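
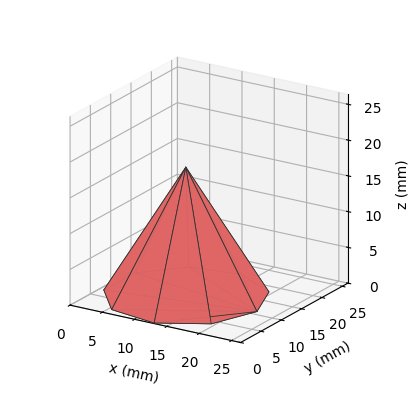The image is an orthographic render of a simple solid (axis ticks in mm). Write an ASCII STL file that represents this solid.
Reading the render: the shape is a regular 9-sided pyramid, base circumscribed radius ≈ 11 mm, apex at z ≈ 18 mm (dimensions read to the nearest mm from the axis ticks). For the STL, each face is triangulated and given an outward normal.

solid part
  facet normal 0.0000 0.0000 -1.0000
    outer loop
      vertex 12.9 21.8 0.0
      vertex 19.4 18.1 0.0
      vertex 22.0 11.0 0.0
    endloop
  endfacet
  facet normal 0.0000 0.0000 -1.0000
    outer loop
      vertex 5.5 20.5 0.0
      vertex 12.9 21.8 0.0
      vertex 22.0 11.0 0.0
    endloop
  endfacet
  facet normal 0.0000 0.0000 -1.0000
    outer loop
      vertex 0.7 14.8 0.0
      vertex 5.5 20.5 0.0
      vertex 22.0 11.0 0.0
    endloop
  endfacet
  facet normal 0.0000 0.0000 -1.0000
    outer loop
      vertex 0.7 7.2 0.0
      vertex 0.7 14.8 0.0
      vertex 22.0 11.0 0.0
    endloop
  endfacet
  facet normal 0.0000 0.0000 -1.0000
    outer loop
      vertex 5.5 1.5 0.0
      vertex 0.7 7.2 0.0
      vertex 22.0 11.0 0.0
    endloop
  endfacet
  facet normal 0.0000 0.0000 -1.0000
    outer loop
      vertex 12.9 0.2 0.0
      vertex 5.5 1.5 0.0
      vertex 22.0 11.0 0.0
    endloop
  endfacet
  facet normal 0.0000 0.0000 -1.0000
    outer loop
      vertex 19.4 3.9 0.0
      vertex 12.9 0.2 0.0
      vertex 22.0 11.0 0.0
    endloop
  endfacet
  facet normal 0.8144 0.2982 0.4977
    outer loop
      vertex 22.0 11.0 0.0
      vertex 19.4 18.1 0.0
      vertex 11.0 11.0 18.0
    endloop
  endfacet
  facet normal 0.4291 0.7538 0.4976
    outer loop
      vertex 19.4 18.1 0.0
      vertex 12.9 21.8 0.0
      vertex 11.0 11.0 18.0
    endloop
  endfacet
  facet normal -0.1501 0.8547 0.4970
    outer loop
      vertex 12.9 21.8 0.0
      vertex 5.5 20.5 0.0
      vertex 11.0 11.0 18.0
    endloop
  endfacet
  facet normal -0.6635 0.5587 0.4976
    outer loop
      vertex 5.5 20.5 0.0
      vertex 0.7 14.8 0.0
      vertex 11.0 11.0 18.0
    endloop
  endfacet
  facet normal -0.8679 0.0000 0.4967
    outer loop
      vertex 0.7 14.8 0.0
      vertex 0.7 7.2 0.0
      vertex 11.0 11.0 18.0
    endloop
  endfacet
  facet normal -0.6635 -0.5587 0.4976
    outer loop
      vertex 0.7 7.2 0.0
      vertex 5.5 1.5 0.0
      vertex 11.0 11.0 18.0
    endloop
  endfacet
  facet normal -0.1501 -0.8547 0.4970
    outer loop
      vertex 5.5 1.5 0.0
      vertex 12.9 0.2 0.0
      vertex 11.0 11.0 18.0
    endloop
  endfacet
  facet normal 0.4291 -0.7538 0.4976
    outer loop
      vertex 12.9 0.2 0.0
      vertex 19.4 3.9 0.0
      vertex 11.0 11.0 18.0
    endloop
  endfacet
  facet normal 0.8144 -0.2982 0.4977
    outer loop
      vertex 19.4 3.9 0.0
      vertex 22.0 11.0 0.0
      vertex 11.0 11.0 18.0
    endloop
  endfacet
endsolid part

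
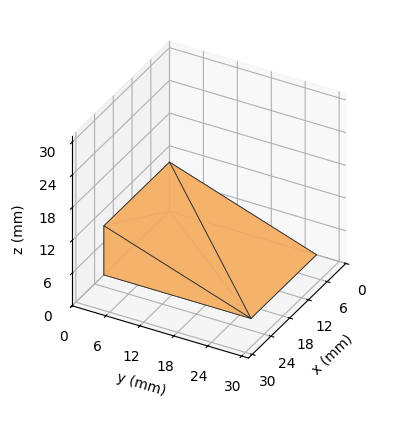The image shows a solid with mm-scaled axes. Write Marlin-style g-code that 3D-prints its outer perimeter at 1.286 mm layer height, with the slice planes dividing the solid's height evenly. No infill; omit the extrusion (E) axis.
Reading the render: the shape is a wedge (ramp): 21 × 26 mm base, rising to 9 mm along the y=0 edge and sloping linearly to z=0 at y=26 (dimensions read to the nearest mm from the axis ticks). For the g-code, the solid's height is divided into equal slices at the stated Δz and each level perimeter traced with G1 moves after a G0 lift.

; perimeter-only toolpath
G21 ; units = mm
G90 ; absolute positioning
G28 ; home
; layer 1
G0 Z1.286
G0 X0.000 Y0.000
G1 X21.000 Y0.000
G1 X21.000 Y22.286
G1 X0.000 Y22.286
G1 X0.000 Y0.000
; layer 2
G0 Z2.571
G0 X0.000 Y0.000
G1 X21.000 Y0.000
G1 X21.000 Y18.571
G1 X0.000 Y18.571
G1 X0.000 Y0.000
; layer 3
G0 Z3.857
G0 X0.000 Y0.000
G1 X21.000 Y0.000
G1 X21.000 Y14.857
G1 X0.000 Y14.857
G1 X0.000 Y0.000
; layer 4
G0 Z5.143
G0 X0.000 Y0.000
G1 X21.000 Y0.000
G1 X21.000 Y11.143
G1 X0.000 Y11.143
G1 X0.000 Y0.000
; layer 5
G0 Z6.429
G0 X0.000 Y0.000
G1 X21.000 Y0.000
G1 X21.000 Y7.429
G1 X0.000 Y7.429
G1 X0.000 Y0.000
; layer 6
G0 Z7.714
G0 X0.000 Y0.000
G1 X21.000 Y0.000
G1 X21.000 Y3.714
G1 X0.000 Y3.714
G1 X0.000 Y0.000
M2 ; end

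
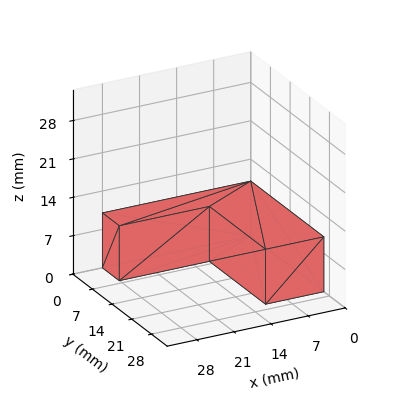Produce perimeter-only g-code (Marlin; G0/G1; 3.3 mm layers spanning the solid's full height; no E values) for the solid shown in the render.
Reading the render: the shape is an L-shaped prism: outer 28 × 26 mm, arm thicknesses ≈ 6 mm (horizontal) and 11 mm (vertical), extruded 10 mm in z (dimensions read to the nearest mm from the axis ticks). For the g-code, the solid's height is divided into equal slices at the stated Δz and each level perimeter traced with G1 moves after a G0 lift.

; perimeter-only toolpath
G21 ; units = mm
G90 ; absolute positioning
G28 ; home
; layer 1
G0 Z3.3
G0 X0.0 Y0.0
G1 X28.0 Y0.0
G1 X28.0 Y6.0
G1 X11.0 Y6.0
G1 X11.0 Y26.0
G1 X0.0 Y26.0
G1 X0.0 Y0.0
; layer 2
G0 Z6.7
G0 X0.0 Y0.0
G1 X28.0 Y0.0
G1 X28.0 Y6.0
G1 X11.0 Y6.0
G1 X11.0 Y26.0
G1 X0.0 Y26.0
G1 X0.0 Y0.0
; layer 3
G0 Z10.0
G0 X0.0 Y0.0
G1 X28.0 Y0.0
G1 X28.0 Y6.0
G1 X11.0 Y6.0
G1 X11.0 Y26.0
G1 X0.0 Y26.0
G1 X0.0 Y0.0
M2 ; end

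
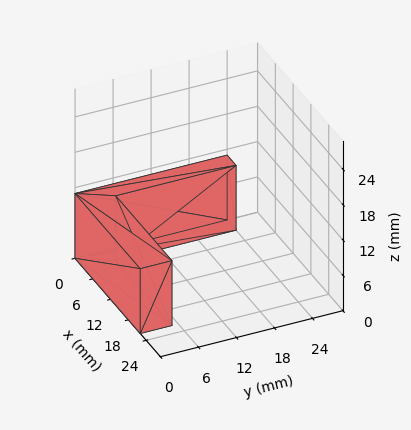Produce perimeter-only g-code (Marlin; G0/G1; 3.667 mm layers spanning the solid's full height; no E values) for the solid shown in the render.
Reading the render: the shape is an L-shaped prism: outer 22 × 24 mm, arm thicknesses ≈ 5 mm (horizontal) and 3 mm (vertical), extruded 11 mm in z (dimensions read to the nearest mm from the axis ticks). For the g-code, the solid's height is divided into equal slices at the stated Δz and each level perimeter traced with G1 moves after a G0 lift.

; perimeter-only toolpath
G21 ; units = mm
G90 ; absolute positioning
G28 ; home
; layer 1
G0 Z3.667
G0 X0.000 Y0.000
G1 X22.000 Y0.000
G1 X22.000 Y5.000
G1 X3.000 Y5.000
G1 X3.000 Y24.000
G1 X0.000 Y24.000
G1 X0.000 Y0.000
; layer 2
G0 Z7.333
G0 X0.000 Y0.000
G1 X22.000 Y0.000
G1 X22.000 Y5.000
G1 X3.000 Y5.000
G1 X3.000 Y24.000
G1 X0.000 Y24.000
G1 X0.000 Y0.000
; layer 3
G0 Z11.000
G0 X0.000 Y0.000
G1 X22.000 Y0.000
G1 X22.000 Y5.000
G1 X3.000 Y5.000
G1 X3.000 Y24.000
G1 X0.000 Y24.000
G1 X0.000 Y0.000
M2 ; end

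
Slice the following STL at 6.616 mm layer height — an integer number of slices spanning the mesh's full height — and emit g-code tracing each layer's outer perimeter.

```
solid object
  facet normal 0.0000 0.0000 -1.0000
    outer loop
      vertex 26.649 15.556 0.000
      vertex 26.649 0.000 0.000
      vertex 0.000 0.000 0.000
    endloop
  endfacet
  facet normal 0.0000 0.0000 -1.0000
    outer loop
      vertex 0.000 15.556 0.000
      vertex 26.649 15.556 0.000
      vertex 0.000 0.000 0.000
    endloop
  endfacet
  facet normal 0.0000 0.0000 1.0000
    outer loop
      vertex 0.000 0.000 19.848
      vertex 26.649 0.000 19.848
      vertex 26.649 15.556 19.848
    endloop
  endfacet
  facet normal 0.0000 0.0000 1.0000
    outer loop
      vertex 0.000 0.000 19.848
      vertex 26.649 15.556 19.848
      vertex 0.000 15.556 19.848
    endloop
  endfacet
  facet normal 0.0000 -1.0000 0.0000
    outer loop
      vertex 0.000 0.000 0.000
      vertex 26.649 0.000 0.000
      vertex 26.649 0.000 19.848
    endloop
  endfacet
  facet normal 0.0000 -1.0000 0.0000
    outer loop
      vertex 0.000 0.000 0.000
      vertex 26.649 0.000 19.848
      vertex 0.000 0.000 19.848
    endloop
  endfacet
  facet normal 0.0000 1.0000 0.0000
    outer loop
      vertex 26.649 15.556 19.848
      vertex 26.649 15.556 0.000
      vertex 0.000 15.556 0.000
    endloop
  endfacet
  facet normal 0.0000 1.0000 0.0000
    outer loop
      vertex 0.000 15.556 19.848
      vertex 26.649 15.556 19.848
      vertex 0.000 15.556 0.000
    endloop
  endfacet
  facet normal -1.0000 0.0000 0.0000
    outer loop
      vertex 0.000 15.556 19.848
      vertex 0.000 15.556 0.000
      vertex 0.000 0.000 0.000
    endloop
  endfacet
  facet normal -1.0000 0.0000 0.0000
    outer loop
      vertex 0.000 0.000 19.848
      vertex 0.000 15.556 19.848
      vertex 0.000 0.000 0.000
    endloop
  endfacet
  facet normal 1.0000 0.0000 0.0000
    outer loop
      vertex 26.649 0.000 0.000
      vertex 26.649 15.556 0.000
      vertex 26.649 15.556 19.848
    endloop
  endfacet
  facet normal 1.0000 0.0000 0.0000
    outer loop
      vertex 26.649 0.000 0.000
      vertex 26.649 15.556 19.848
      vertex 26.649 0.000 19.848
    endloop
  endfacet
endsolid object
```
; perimeter-only toolpath
G21 ; units = mm
G90 ; absolute positioning
G28 ; home
; layer 1
G0 Z6.616
G0 X0.000 Y0.000
G1 X26.649 Y0.000
G1 X26.649 Y15.556
G1 X0.000 Y15.556
G1 X0.000 Y0.000
; layer 2
G0 Z13.232
G0 X0.000 Y0.000
G1 X26.649 Y0.000
G1 X26.649 Y15.556
G1 X0.000 Y15.556
G1 X0.000 Y0.000
; layer 3
G0 Z19.848
G0 X0.000 Y0.000
G1 X26.649 Y0.000
G1 X26.649 Y15.556
G1 X0.000 Y15.556
G1 X0.000 Y0.000
M2 ; end

The solid is a rectangular box, roughly 26.6 × 15.6 mm footprint and 19.8 mm tall. Slicing at Δz = 6.616 mm — 3 equal slices spanning the solid's height, so layer i sits at z = i·h/3 — gives 3 non-empty perimeters. Each is a 4-segment closed polygon; G0 lifts to the layer z and rapids to the start vertex, then G1 traces the edges.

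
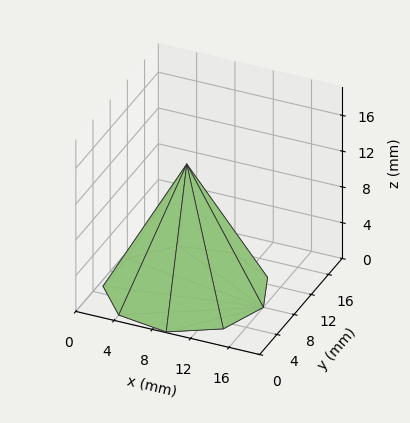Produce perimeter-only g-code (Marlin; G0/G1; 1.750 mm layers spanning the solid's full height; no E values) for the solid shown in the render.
Reading the render: the shape is a regular 9-sided pyramid, base circumscribed radius ≈ 8 mm, apex at z ≈ 14 mm (dimensions read to the nearest mm from the axis ticks). For the g-code, the solid's height is divided into equal slices at the stated Δz and each level perimeter traced with G1 moves after a G0 lift.

; perimeter-only toolpath
G21 ; units = mm
G90 ; absolute positioning
G28 ; home
; layer 1
G0 Z1.750
G0 X15.000 Y8.000
G1 X13.362 Y12.499
G1 X9.215 Y14.893
G1 X4.500 Y14.062
G1 X1.422 Y10.394
G1 X1.422 Y5.606
G1 X4.500 Y1.938
G1 X9.215 Y1.107
G1 X13.362 Y3.501
G1 X15.000 Y8.000
; layer 2
G0 Z3.500
G0 X14.000 Y8.000
G1 X12.596 Y11.857
G1 X9.042 Y13.909
G1 X5.000 Y13.196
G1 X2.361 Y10.052
G1 X2.361 Y5.948
G1 X5.000 Y2.804
G1 X9.042 Y2.091
G1 X12.596 Y4.143
G1 X14.000 Y8.000
; layer 3
G0 Z5.250
G0 X13.000 Y8.000
G1 X11.830 Y11.214
G1 X8.868 Y12.924
G1 X5.500 Y12.330
G1 X3.301 Y9.710
G1 X3.301 Y6.290
G1 X5.500 Y3.670
G1 X8.868 Y3.076
G1 X11.830 Y4.786
G1 X13.000 Y8.000
; layer 4
G0 Z7.000
G0 X12.000 Y8.000
G1 X11.064 Y10.571
G1 X8.694 Y11.939
G1 X6.000 Y11.464
G1 X4.241 Y9.368
G1 X4.241 Y6.632
G1 X6.000 Y4.536
G1 X8.694 Y4.061
G1 X11.064 Y5.429
G1 X12.000 Y8.000
; layer 5
G0 Z8.750
G0 X11.000 Y8.000
G1 X10.298 Y9.928
G1 X8.521 Y10.954
G1 X6.500 Y10.598
G1 X5.181 Y9.026
G1 X5.181 Y6.974
G1 X6.500 Y5.402
G1 X8.521 Y5.046
G1 X10.298 Y6.072
G1 X11.000 Y8.000
; layer 6
G0 Z10.500
G0 X10.000 Y8.000
G1 X9.532 Y9.285
G1 X8.347 Y9.970
G1 X7.000 Y9.732
G1 X6.120 Y8.684
G1 X6.120 Y7.316
G1 X7.000 Y6.268
G1 X8.347 Y6.030
G1 X9.532 Y6.715
G1 X10.000 Y8.000
; layer 7
G0 Z12.250
G0 X9.000 Y8.000
G1 X8.766 Y8.643
G1 X8.174 Y8.985
G1 X7.500 Y8.866
G1 X7.060 Y8.342
G1 X7.060 Y7.658
G1 X7.500 Y7.134
G1 X8.174 Y7.015
G1 X8.766 Y7.357
G1 X9.000 Y8.000
M2 ; end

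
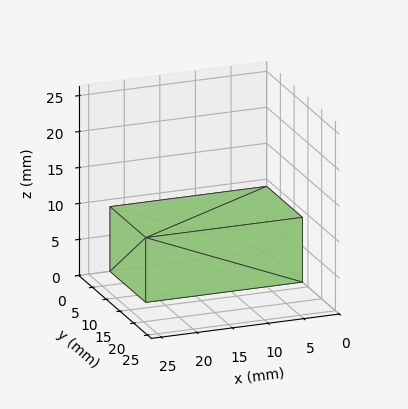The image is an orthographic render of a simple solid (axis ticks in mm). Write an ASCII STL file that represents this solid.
Reading the render: the shape is a rectangular box, roughly 22 × 13 mm footprint and 9 mm tall (dimensions read to the nearest mm from the axis ticks). For the STL, each face is triangulated and given an outward normal.

solid part
  facet normal 0.0000 0.0000 -1.0000
    outer loop
      vertex 22.0 13.0 0.0
      vertex 22.0 0.0 0.0
      vertex 0.0 0.0 0.0
    endloop
  endfacet
  facet normal 0.0000 0.0000 -1.0000
    outer loop
      vertex 0.0 13.0 0.0
      vertex 22.0 13.0 0.0
      vertex 0.0 0.0 0.0
    endloop
  endfacet
  facet normal 0.0000 0.0000 1.0000
    outer loop
      vertex 0.0 0.0 9.0
      vertex 22.0 0.0 9.0
      vertex 22.0 13.0 9.0
    endloop
  endfacet
  facet normal 0.0000 0.0000 1.0000
    outer loop
      vertex 0.0 0.0 9.0
      vertex 22.0 13.0 9.0
      vertex 0.0 13.0 9.0
    endloop
  endfacet
  facet normal 0.0000 -1.0000 0.0000
    outer loop
      vertex 0.0 0.0 0.0
      vertex 22.0 0.0 0.0
      vertex 22.0 0.0 9.0
    endloop
  endfacet
  facet normal 0.0000 -1.0000 0.0000
    outer loop
      vertex 0.0 0.0 0.0
      vertex 22.0 0.0 9.0
      vertex 0.0 0.0 9.0
    endloop
  endfacet
  facet normal 0.0000 1.0000 0.0000
    outer loop
      vertex 22.0 13.0 9.0
      vertex 22.0 13.0 0.0
      vertex 0.0 13.0 0.0
    endloop
  endfacet
  facet normal 0.0000 1.0000 0.0000
    outer loop
      vertex 0.0 13.0 9.0
      vertex 22.0 13.0 9.0
      vertex 0.0 13.0 0.0
    endloop
  endfacet
  facet normal -1.0000 0.0000 0.0000
    outer loop
      vertex 0.0 13.0 9.0
      vertex 0.0 13.0 0.0
      vertex 0.0 0.0 0.0
    endloop
  endfacet
  facet normal -1.0000 0.0000 0.0000
    outer loop
      vertex 0.0 0.0 9.0
      vertex 0.0 13.0 9.0
      vertex 0.0 0.0 0.0
    endloop
  endfacet
  facet normal 1.0000 0.0000 0.0000
    outer loop
      vertex 22.0 0.0 0.0
      vertex 22.0 13.0 0.0
      vertex 22.0 13.0 9.0
    endloop
  endfacet
  facet normal 1.0000 0.0000 0.0000
    outer loop
      vertex 22.0 0.0 0.0
      vertex 22.0 13.0 9.0
      vertex 22.0 0.0 9.0
    endloop
  endfacet
endsolid part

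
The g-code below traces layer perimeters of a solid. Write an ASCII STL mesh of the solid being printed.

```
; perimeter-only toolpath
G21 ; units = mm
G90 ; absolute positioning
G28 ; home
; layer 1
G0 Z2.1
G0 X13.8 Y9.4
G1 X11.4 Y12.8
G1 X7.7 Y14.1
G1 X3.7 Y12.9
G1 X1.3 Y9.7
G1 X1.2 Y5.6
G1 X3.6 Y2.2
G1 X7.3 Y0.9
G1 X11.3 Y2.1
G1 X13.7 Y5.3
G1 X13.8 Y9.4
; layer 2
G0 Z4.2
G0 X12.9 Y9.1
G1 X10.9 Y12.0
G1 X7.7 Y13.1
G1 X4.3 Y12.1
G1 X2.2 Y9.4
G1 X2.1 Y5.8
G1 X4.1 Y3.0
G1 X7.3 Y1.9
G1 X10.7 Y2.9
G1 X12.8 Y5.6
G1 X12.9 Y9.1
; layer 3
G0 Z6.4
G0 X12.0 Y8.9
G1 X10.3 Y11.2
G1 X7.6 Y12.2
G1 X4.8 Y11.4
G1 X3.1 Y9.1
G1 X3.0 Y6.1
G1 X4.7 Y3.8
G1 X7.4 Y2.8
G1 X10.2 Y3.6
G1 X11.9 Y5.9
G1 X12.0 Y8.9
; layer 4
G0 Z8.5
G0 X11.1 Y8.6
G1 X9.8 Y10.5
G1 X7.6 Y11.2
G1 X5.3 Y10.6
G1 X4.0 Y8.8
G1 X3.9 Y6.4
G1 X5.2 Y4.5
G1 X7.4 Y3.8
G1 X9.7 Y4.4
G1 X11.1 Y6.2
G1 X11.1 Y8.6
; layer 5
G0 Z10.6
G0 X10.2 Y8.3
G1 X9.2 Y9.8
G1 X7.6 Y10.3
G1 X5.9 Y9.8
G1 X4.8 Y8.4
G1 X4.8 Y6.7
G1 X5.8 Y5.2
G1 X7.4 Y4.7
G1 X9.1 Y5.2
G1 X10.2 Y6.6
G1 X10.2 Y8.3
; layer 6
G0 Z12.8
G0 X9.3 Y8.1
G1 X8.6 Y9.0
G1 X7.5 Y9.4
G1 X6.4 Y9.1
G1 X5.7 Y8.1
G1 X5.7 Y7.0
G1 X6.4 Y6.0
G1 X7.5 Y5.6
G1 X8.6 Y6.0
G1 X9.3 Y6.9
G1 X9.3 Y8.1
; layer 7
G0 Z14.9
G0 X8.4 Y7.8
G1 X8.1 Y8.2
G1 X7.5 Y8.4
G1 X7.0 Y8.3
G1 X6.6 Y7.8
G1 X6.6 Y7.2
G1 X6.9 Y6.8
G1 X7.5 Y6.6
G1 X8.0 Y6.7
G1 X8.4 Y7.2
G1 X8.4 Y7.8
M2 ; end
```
solid part
  facet normal 0.0000 0.0000 -1.0000
    outer loop
      vertex 7.7 15.0 0.0
      vertex 12.0 13.5 0.0
      vertex 14.7 9.7 0.0
    endloop
  endfacet
  facet normal 0.0000 0.0000 -1.0000
    outer loop
      vertex 3.2 13.7 0.0
      vertex 7.7 15.0 0.0
      vertex 14.7 9.7 0.0
    endloop
  endfacet
  facet normal 0.0000 0.0000 -1.0000
    outer loop
      vertex 0.4 10.0 0.0
      vertex 3.2 13.7 0.0
      vertex 14.7 9.7 0.0
    endloop
  endfacet
  facet normal 0.0000 0.0000 -1.0000
    outer loop
      vertex 0.3 5.3 0.0
      vertex 0.4 10.0 0.0
      vertex 14.7 9.7 0.0
    endloop
  endfacet
  facet normal 0.0000 0.0000 -1.0000
    outer loop
      vertex 3.0 1.5 0.0
      vertex 0.3 5.3 0.0
      vertex 14.7 9.7 0.0
    endloop
  endfacet
  facet normal 0.0000 0.0000 -1.0000
    outer loop
      vertex 7.3 0.0 0.0
      vertex 3.0 1.5 0.0
      vertex 14.7 9.7 0.0
    endloop
  endfacet
  facet normal 0.0000 0.0000 -1.0000
    outer loop
      vertex 11.8 1.3 0.0
      vertex 7.3 0.0 0.0
      vertex 14.7 9.7 0.0
    endloop
  endfacet
  facet normal 0.0000 0.0000 -1.0000
    outer loop
      vertex 14.6 5.0 0.0
      vertex 11.8 1.3 0.0
      vertex 14.7 9.7 0.0
    endloop
  endfacet
  facet normal 0.7515 0.5340 0.3874
    outer loop
      vertex 14.7 9.7 0.0
      vertex 12.0 13.5 0.0
      vertex 7.5 7.5 17.0
    endloop
  endfacet
  facet normal 0.3036 0.8704 0.3876
    outer loop
      vertex 12.0 13.5 0.0
      vertex 7.7 15.0 0.0
      vertex 7.5 7.5 17.0
    endloop
  endfacet
  facet normal -0.2558 0.8856 0.3877
    outer loop
      vertex 7.7 15.0 0.0
      vertex 3.2 13.7 0.0
      vertex 7.5 7.5 17.0
    endloop
  endfacet
  facet normal -0.7347 0.5560 0.3886
    outer loop
      vertex 3.2 13.7 0.0
      vertex 0.4 10.0 0.0
      vertex 7.5 7.5 17.0
    endloop
  endfacet
  facet normal -0.9215 0.0196 0.3878
    outer loop
      vertex 0.4 10.0 0.0
      vertex 0.3 5.3 0.0
      vertex 7.5 7.5 17.0
    endloop
  endfacet
  facet normal -0.7515 -0.5340 0.3874
    outer loop
      vertex 0.3 5.3 0.0
      vertex 3.0 1.5 0.0
      vertex 7.5 7.5 17.0
    endloop
  endfacet
  facet normal -0.3036 -0.8704 0.3876
    outer loop
      vertex 3.0 1.5 0.0
      vertex 7.3 0.0 0.0
      vertex 7.5 7.5 17.0
    endloop
  endfacet
  facet normal 0.2558 -0.8856 0.3877
    outer loop
      vertex 7.3 0.0 0.0
      vertex 11.8 1.3 0.0
      vertex 7.5 7.5 17.0
    endloop
  endfacet
  facet normal 0.7347 -0.5560 0.3886
    outer loop
      vertex 11.8 1.3 0.0
      vertex 14.6 5.0 0.0
      vertex 7.5 7.5 17.0
    endloop
  endfacet
  facet normal 0.9215 -0.0196 0.3878
    outer loop
      vertex 14.6 5.0 0.0
      vertex 14.7 9.7 0.0
      vertex 7.5 7.5 17.0
    endloop
  endfacet
endsolid part

The G0 Z moves step by Δz≈2.1 mm. The G1 loops shrink linearly with z, so the solid tapers from its base footprint up to z≈17. Closing with a flat bottom cap and the tapered top and triangulating gives 18 facets — a regular 10-sided pyramid, base circumscribed radius ≈ 7.5 mm, apex at z ≈ 17 mm.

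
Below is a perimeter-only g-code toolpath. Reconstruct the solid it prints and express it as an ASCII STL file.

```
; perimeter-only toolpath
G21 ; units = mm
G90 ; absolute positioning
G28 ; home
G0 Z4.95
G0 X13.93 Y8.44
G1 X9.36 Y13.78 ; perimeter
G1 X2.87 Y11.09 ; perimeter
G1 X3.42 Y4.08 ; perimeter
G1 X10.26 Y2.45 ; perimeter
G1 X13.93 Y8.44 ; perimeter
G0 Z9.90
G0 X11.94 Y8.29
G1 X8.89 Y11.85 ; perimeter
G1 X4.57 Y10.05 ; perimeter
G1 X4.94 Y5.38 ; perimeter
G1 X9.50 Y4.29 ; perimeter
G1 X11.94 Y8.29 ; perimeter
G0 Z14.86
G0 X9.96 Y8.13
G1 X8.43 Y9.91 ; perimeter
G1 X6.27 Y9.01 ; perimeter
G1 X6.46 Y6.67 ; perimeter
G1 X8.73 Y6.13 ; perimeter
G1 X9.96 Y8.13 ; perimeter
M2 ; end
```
solid part
  facet normal 0.0000 0.0000 -1.0000
    outer loop
      vertex 1.17 12.13 0.00
      vertex 9.82 15.72 0.00
      vertex 15.91 8.60 0.00
    endloop
  endfacet
  facet normal 0.0000 0.0000 -1.0000
    outer loop
      vertex 1.91 2.79 0.00
      vertex 1.17 12.13 0.00
      vertex 15.91 8.60 0.00
    endloop
  endfacet
  facet normal 0.0000 0.0000 -1.0000
    outer loop
      vertex 11.03 0.61 0.00
      vertex 1.91 2.79 0.00
      vertex 15.91 8.60 0.00
    endloop
  endfacet
  facet normal 0.7227 0.6181 0.3093
    outer loop
      vertex 15.91 8.60 0.00
      vertex 9.82 15.72 0.00
      vertex 7.97 7.97 19.81
    endloop
  endfacet
  facet normal -0.3645 0.8782 0.3095
    outer loop
      vertex 9.82 15.72 0.00
      vertex 1.17 12.13 0.00
      vertex 7.97 7.97 19.81
    endloop
  endfacet
  facet normal -0.9479 -0.0751 0.3096
    outer loop
      vertex 1.17 12.13 0.00
      vertex 1.91 2.79 0.00
      vertex 7.97 7.97 19.81
    endloop
  endfacet
  facet normal -0.2211 -0.9249 0.3095
    outer loop
      vertex 1.91 2.79 0.00
      vertex 11.03 0.61 0.00
      vertex 7.97 7.97 19.81
    endloop
  endfacet
  facet normal 0.8115 -0.4956 0.3095
    outer loop
      vertex 11.03 0.61 0.00
      vertex 15.91 8.60 0.00
      vertex 7.97 7.97 19.81
    endloop
  endfacet
endsolid part

The G0 Z moves step by Δz≈4.95 mm. The G1 loops shrink linearly with z, so the solid tapers from its base footprint up to z≈19.8. Closing with a flat bottom cap and the tapered top and triangulating gives 8 facets — a regular 5-sided pyramid, base circumscribed radius ≈ 7.97 mm, apex at z ≈ 19.8 mm.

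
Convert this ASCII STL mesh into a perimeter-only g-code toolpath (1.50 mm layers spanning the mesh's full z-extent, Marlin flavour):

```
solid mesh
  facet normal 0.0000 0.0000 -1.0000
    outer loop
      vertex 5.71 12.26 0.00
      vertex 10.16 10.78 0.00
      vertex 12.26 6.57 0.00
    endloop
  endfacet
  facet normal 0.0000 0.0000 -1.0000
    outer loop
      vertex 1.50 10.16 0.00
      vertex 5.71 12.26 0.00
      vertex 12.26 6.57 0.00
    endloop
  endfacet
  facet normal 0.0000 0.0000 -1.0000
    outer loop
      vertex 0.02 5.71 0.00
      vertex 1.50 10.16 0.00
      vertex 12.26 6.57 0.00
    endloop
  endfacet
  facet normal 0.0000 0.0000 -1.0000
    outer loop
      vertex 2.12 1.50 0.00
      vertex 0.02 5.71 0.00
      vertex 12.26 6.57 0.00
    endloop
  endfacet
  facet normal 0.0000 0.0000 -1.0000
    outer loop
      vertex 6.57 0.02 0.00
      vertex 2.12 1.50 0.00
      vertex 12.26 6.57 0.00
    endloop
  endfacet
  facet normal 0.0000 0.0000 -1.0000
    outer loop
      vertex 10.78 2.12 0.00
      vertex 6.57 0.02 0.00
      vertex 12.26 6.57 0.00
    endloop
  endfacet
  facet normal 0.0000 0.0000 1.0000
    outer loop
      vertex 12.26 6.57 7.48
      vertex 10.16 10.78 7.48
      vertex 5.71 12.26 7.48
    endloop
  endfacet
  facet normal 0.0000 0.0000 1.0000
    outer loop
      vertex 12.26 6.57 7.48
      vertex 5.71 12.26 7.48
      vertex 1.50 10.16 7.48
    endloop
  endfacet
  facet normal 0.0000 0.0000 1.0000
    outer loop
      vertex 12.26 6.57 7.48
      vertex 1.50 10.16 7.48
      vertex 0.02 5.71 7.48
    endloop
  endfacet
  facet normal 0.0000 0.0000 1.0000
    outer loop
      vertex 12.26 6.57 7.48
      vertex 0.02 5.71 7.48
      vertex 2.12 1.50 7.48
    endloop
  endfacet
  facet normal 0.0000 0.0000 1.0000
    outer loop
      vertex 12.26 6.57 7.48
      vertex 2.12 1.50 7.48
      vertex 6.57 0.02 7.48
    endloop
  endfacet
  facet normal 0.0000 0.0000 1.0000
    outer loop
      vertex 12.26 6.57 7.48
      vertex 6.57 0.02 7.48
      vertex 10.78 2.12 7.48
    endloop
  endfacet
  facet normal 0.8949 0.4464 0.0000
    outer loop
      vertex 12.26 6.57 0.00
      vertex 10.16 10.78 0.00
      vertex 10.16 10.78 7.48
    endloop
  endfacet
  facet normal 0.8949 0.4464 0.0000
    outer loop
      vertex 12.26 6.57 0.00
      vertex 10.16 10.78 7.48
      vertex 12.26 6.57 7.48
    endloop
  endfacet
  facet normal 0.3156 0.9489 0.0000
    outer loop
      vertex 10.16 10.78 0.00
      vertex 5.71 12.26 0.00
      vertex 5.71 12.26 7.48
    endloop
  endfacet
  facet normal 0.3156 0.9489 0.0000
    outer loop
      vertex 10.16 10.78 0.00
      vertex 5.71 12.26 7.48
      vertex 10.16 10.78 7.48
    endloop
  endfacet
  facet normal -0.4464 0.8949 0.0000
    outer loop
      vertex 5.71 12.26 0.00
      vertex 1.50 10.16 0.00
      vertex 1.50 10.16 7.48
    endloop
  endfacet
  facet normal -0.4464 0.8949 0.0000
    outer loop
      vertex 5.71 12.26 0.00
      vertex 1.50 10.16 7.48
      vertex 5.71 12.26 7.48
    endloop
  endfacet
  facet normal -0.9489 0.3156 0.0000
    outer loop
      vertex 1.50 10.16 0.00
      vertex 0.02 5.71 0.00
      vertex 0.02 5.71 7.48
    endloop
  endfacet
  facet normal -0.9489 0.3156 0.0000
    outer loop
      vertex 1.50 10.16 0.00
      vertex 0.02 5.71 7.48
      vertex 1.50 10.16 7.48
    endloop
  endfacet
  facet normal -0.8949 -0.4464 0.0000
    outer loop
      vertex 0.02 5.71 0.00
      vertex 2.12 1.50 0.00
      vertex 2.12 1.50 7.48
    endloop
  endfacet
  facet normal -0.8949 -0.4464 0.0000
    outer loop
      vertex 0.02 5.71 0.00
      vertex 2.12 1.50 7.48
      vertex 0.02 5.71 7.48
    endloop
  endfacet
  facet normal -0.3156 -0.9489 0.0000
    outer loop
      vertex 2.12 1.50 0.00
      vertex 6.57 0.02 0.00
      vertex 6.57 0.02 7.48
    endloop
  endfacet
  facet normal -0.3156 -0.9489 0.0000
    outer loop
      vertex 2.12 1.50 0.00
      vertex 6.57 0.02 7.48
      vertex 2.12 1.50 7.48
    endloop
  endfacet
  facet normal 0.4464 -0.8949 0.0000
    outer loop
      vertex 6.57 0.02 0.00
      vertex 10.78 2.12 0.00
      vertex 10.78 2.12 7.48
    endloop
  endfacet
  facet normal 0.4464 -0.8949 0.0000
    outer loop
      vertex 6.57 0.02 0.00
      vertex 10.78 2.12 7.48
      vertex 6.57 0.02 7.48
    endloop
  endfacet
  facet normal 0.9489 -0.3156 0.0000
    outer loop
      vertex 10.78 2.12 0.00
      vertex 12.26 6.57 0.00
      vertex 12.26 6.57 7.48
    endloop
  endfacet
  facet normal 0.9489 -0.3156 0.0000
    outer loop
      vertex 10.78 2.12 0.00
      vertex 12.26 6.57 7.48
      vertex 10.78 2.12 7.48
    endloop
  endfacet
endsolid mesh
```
; perimeter-only toolpath
G21 ; units = mm
G90 ; absolute positioning
G28 ; home
; layer 1
G0 Z1.50
G0 X12.26 Y6.57
G1 X10.16 Y10.78
G1 X5.71 Y12.26
G1 X1.50 Y10.16
G1 X0.02 Y5.71
G1 X2.12 Y1.50
G1 X6.57 Y0.02
G1 X10.78 Y2.12
G1 X12.26 Y6.57
; layer 2
G0 Z2.99
G0 X12.26 Y6.57
G1 X10.16 Y10.78
G1 X5.71 Y12.26
G1 X1.50 Y10.16
G1 X0.02 Y5.71
G1 X2.12 Y1.50
G1 X6.57 Y0.02
G1 X10.78 Y2.12
G1 X12.26 Y6.57
; layer 3
G0 Z4.49
G0 X12.26 Y6.57
G1 X10.16 Y10.78
G1 X5.71 Y12.26
G1 X1.50 Y10.16
G1 X0.02 Y5.71
G1 X2.12 Y1.50
G1 X6.57 Y0.02
G1 X10.78 Y2.12
G1 X12.26 Y6.57
; layer 4
G0 Z5.98
G0 X12.26 Y6.57
G1 X10.16 Y10.78
G1 X5.71 Y12.26
G1 X1.50 Y10.16
G1 X0.02 Y5.71
G1 X2.12 Y1.50
G1 X6.57 Y0.02
G1 X10.78 Y2.12
G1 X12.26 Y6.57
; layer 5
G0 Z7.48
G0 X12.26 Y6.57
G1 X10.16 Y10.78
G1 X5.71 Y12.26
G1 X1.50 Y10.16
G1 X0.02 Y5.71
G1 X2.12 Y1.50
G1 X6.57 Y0.02
G1 X10.78 Y2.12
G1 X12.26 Y6.57
M2 ; end

The solid is a regular 8-sided prism (a cylinder approximated with 8 flat sides), circumscribed radius ≈ 6.14 mm, height ≈ 7.48 mm. Slicing at Δz = 1.50 mm — 5 equal slices spanning the solid's height, so layer i sits at z = i·h/5 — gives 5 non-empty perimeters. Each is a 8-segment closed polygon; G0 lifts to the layer z and rapids to the start vertex, then G1 traces the edges.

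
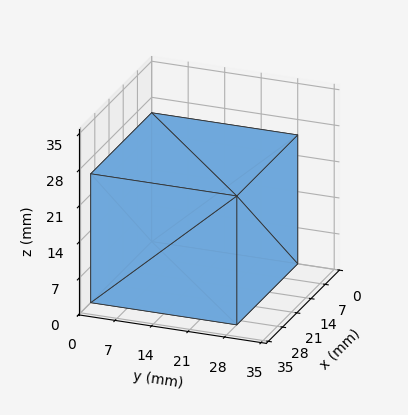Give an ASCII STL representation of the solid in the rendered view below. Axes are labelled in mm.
Reading the render: the shape is a rectangular box, roughly 30 × 28 mm footprint and 25 mm tall (dimensions read to the nearest mm from the axis ticks). For the STL, each face is triangulated and given an outward normal.

solid part
  facet normal 0.0000 0.0000 -1.0000
    outer loop
      vertex 30.0 28.0 0.0
      vertex 30.0 0.0 0.0
      vertex 0.0 0.0 0.0
    endloop
  endfacet
  facet normal 0.0000 0.0000 -1.0000
    outer loop
      vertex 0.0 28.0 0.0
      vertex 30.0 28.0 0.0
      vertex 0.0 0.0 0.0
    endloop
  endfacet
  facet normal 0.0000 0.0000 1.0000
    outer loop
      vertex 0.0 0.0 25.0
      vertex 30.0 0.0 25.0
      vertex 30.0 28.0 25.0
    endloop
  endfacet
  facet normal 0.0000 0.0000 1.0000
    outer loop
      vertex 0.0 0.0 25.0
      vertex 30.0 28.0 25.0
      vertex 0.0 28.0 25.0
    endloop
  endfacet
  facet normal 0.0000 -1.0000 0.0000
    outer loop
      vertex 0.0 0.0 0.0
      vertex 30.0 0.0 0.0
      vertex 30.0 0.0 25.0
    endloop
  endfacet
  facet normal 0.0000 -1.0000 0.0000
    outer loop
      vertex 0.0 0.0 0.0
      vertex 30.0 0.0 25.0
      vertex 0.0 0.0 25.0
    endloop
  endfacet
  facet normal 0.0000 1.0000 0.0000
    outer loop
      vertex 30.0 28.0 25.0
      vertex 30.0 28.0 0.0
      vertex 0.0 28.0 0.0
    endloop
  endfacet
  facet normal 0.0000 1.0000 0.0000
    outer loop
      vertex 0.0 28.0 25.0
      vertex 30.0 28.0 25.0
      vertex 0.0 28.0 0.0
    endloop
  endfacet
  facet normal -1.0000 0.0000 0.0000
    outer loop
      vertex 0.0 28.0 25.0
      vertex 0.0 28.0 0.0
      vertex 0.0 0.0 0.0
    endloop
  endfacet
  facet normal -1.0000 0.0000 0.0000
    outer loop
      vertex 0.0 0.0 25.0
      vertex 0.0 28.0 25.0
      vertex 0.0 0.0 0.0
    endloop
  endfacet
  facet normal 1.0000 0.0000 0.0000
    outer loop
      vertex 30.0 0.0 0.0
      vertex 30.0 28.0 0.0
      vertex 30.0 28.0 25.0
    endloop
  endfacet
  facet normal 1.0000 0.0000 0.0000
    outer loop
      vertex 30.0 0.0 0.0
      vertex 30.0 28.0 25.0
      vertex 30.0 0.0 25.0
    endloop
  endfacet
endsolid part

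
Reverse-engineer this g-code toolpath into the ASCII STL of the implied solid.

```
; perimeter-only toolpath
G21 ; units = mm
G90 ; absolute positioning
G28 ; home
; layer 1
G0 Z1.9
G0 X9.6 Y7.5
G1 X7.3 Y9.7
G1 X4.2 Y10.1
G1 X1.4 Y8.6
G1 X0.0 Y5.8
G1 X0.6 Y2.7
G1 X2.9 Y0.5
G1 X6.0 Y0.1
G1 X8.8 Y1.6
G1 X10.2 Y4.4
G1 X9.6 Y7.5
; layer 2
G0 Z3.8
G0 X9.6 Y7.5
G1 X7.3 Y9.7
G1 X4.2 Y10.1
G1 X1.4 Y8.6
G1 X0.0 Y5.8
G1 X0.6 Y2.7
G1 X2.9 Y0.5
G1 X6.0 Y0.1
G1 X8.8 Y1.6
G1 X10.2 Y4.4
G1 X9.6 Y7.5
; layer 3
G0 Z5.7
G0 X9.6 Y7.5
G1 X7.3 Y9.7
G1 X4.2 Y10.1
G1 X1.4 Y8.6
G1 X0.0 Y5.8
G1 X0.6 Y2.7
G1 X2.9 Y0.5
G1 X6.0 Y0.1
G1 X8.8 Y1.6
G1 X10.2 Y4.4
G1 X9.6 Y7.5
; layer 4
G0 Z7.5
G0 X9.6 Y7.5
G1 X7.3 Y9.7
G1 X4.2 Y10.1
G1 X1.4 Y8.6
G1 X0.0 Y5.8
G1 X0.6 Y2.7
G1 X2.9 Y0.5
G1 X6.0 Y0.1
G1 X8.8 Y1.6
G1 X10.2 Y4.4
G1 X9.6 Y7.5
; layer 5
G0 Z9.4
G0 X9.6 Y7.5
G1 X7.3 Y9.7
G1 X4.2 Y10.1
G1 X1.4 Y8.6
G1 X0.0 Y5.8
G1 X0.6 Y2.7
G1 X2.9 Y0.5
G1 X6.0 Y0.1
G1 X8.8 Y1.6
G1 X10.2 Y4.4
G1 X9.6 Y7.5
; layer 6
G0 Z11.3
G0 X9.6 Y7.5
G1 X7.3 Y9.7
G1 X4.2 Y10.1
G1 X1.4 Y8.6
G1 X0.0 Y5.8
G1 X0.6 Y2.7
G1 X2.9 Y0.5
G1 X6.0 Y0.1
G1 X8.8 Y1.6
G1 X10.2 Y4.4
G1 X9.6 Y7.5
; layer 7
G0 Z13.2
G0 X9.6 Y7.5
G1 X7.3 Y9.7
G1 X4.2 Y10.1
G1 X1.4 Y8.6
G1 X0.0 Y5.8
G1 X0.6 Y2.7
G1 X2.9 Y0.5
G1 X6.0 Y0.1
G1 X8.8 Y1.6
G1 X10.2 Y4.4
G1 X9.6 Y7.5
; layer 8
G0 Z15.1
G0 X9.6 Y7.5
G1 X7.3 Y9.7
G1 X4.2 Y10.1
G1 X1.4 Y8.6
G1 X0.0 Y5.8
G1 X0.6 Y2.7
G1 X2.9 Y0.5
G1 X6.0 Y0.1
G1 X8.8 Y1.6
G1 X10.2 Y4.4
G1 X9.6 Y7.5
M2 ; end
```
solid part
  facet normal 0.0000 0.0000 -1.0000
    outer loop
      vertex 4.2 10.1 0.0
      vertex 7.3 9.7 0.0
      vertex 9.6 7.5 0.0
    endloop
  endfacet
  facet normal 0.0000 0.0000 -1.0000
    outer loop
      vertex 1.4 8.6 0.0
      vertex 4.2 10.1 0.0
      vertex 9.6 7.5 0.0
    endloop
  endfacet
  facet normal 0.0000 0.0000 -1.0000
    outer loop
      vertex 0.0 5.8 0.0
      vertex 1.4 8.6 0.0
      vertex 9.6 7.5 0.0
    endloop
  endfacet
  facet normal 0.0000 0.0000 -1.0000
    outer loop
      vertex 0.6 2.7 0.0
      vertex 0.0 5.8 0.0
      vertex 9.6 7.5 0.0
    endloop
  endfacet
  facet normal 0.0000 0.0000 -1.0000
    outer loop
      vertex 2.9 0.5 0.0
      vertex 0.6 2.7 0.0
      vertex 9.6 7.5 0.0
    endloop
  endfacet
  facet normal 0.0000 0.0000 -1.0000
    outer loop
      vertex 6.0 0.1 0.0
      vertex 2.9 0.5 0.0
      vertex 9.6 7.5 0.0
    endloop
  endfacet
  facet normal 0.0000 0.0000 -1.0000
    outer loop
      vertex 8.8 1.6 0.0
      vertex 6.0 0.1 0.0
      vertex 9.6 7.5 0.0
    endloop
  endfacet
  facet normal 0.0000 0.0000 -1.0000
    outer loop
      vertex 10.2 4.4 0.0
      vertex 8.8 1.6 0.0
      vertex 9.6 7.5 0.0
    endloop
  endfacet
  facet normal 0.0000 0.0000 1.0000
    outer loop
      vertex 9.6 7.5 15.1
      vertex 7.3 9.7 15.1
      vertex 4.2 10.1 15.1
    endloop
  endfacet
  facet normal 0.0000 0.0000 1.0000
    outer loop
      vertex 9.6 7.5 15.1
      vertex 4.2 10.1 15.1
      vertex 1.4 8.6 15.1
    endloop
  endfacet
  facet normal 0.0000 0.0000 1.0000
    outer loop
      vertex 9.6 7.5 15.1
      vertex 1.4 8.6 15.1
      vertex 0.0 5.8 15.1
    endloop
  endfacet
  facet normal 0.0000 0.0000 1.0000
    outer loop
      vertex 9.6 7.5 15.1
      vertex 0.0 5.8 15.1
      vertex 0.6 2.7 15.1
    endloop
  endfacet
  facet normal 0.0000 0.0000 1.0000
    outer loop
      vertex 9.6 7.5 15.1
      vertex 0.6 2.7 15.1
      vertex 2.9 0.5 15.1
    endloop
  endfacet
  facet normal 0.0000 0.0000 1.0000
    outer loop
      vertex 9.6 7.5 15.1
      vertex 2.9 0.5 15.1
      vertex 6.0 0.1 15.1
    endloop
  endfacet
  facet normal 0.0000 0.0000 1.0000
    outer loop
      vertex 9.6 7.5 15.1
      vertex 6.0 0.1 15.1
      vertex 8.8 1.6 15.1
    endloop
  endfacet
  facet normal 0.0000 0.0000 1.0000
    outer loop
      vertex 9.6 7.5 15.1
      vertex 8.8 1.6 15.1
      vertex 10.2 4.4 15.1
    endloop
  endfacet
  facet normal 0.6912 0.7226 0.0000
    outer loop
      vertex 9.6 7.5 0.0
      vertex 7.3 9.7 0.0
      vertex 7.3 9.7 15.1
    endloop
  endfacet
  facet normal 0.6912 0.7226 0.0000
    outer loop
      vertex 9.6 7.5 0.0
      vertex 7.3 9.7 15.1
      vertex 9.6 7.5 15.1
    endloop
  endfacet
  facet normal 0.1280 0.9918 0.0000
    outer loop
      vertex 7.3 9.7 0.0
      vertex 4.2 10.1 0.0
      vertex 4.2 10.1 15.1
    endloop
  endfacet
  facet normal 0.1280 0.9918 0.0000
    outer loop
      vertex 7.3 9.7 0.0
      vertex 4.2 10.1 15.1
      vertex 7.3 9.7 15.1
    endloop
  endfacet
  facet normal -0.4722 0.8815 0.0000
    outer loop
      vertex 4.2 10.1 0.0
      vertex 1.4 8.6 0.0
      vertex 1.4 8.6 15.1
    endloop
  endfacet
  facet normal -0.4722 0.8815 0.0000
    outer loop
      vertex 4.2 10.1 0.0
      vertex 1.4 8.6 15.1
      vertex 4.2 10.1 15.1
    endloop
  endfacet
  facet normal -0.8944 0.4472 0.0000
    outer loop
      vertex 1.4 8.6 0.0
      vertex 0.0 5.8 0.0
      vertex 0.0 5.8 15.1
    endloop
  endfacet
  facet normal -0.8944 0.4472 0.0000
    outer loop
      vertex 1.4 8.6 0.0
      vertex 0.0 5.8 15.1
      vertex 1.4 8.6 15.1
    endloop
  endfacet
  facet normal -0.9818 -0.1900 0.0000
    outer loop
      vertex 0.0 5.8 0.0
      vertex 0.6 2.7 0.0
      vertex 0.6 2.7 15.1
    endloop
  endfacet
  facet normal -0.9818 -0.1900 0.0000
    outer loop
      vertex 0.0 5.8 0.0
      vertex 0.6 2.7 15.1
      vertex 0.0 5.8 15.1
    endloop
  endfacet
  facet normal -0.6912 -0.7226 0.0000
    outer loop
      vertex 0.6 2.7 0.0
      vertex 2.9 0.5 0.0
      vertex 2.9 0.5 15.1
    endloop
  endfacet
  facet normal -0.6912 -0.7226 0.0000
    outer loop
      vertex 0.6 2.7 0.0
      vertex 2.9 0.5 15.1
      vertex 0.6 2.7 15.1
    endloop
  endfacet
  facet normal -0.1280 -0.9918 0.0000
    outer loop
      vertex 2.9 0.5 0.0
      vertex 6.0 0.1 0.0
      vertex 6.0 0.1 15.1
    endloop
  endfacet
  facet normal -0.1280 -0.9918 0.0000
    outer loop
      vertex 2.9 0.5 0.0
      vertex 6.0 0.1 15.1
      vertex 2.9 0.5 15.1
    endloop
  endfacet
  facet normal 0.4722 -0.8815 0.0000
    outer loop
      vertex 6.0 0.1 0.0
      vertex 8.8 1.6 0.0
      vertex 8.8 1.6 15.1
    endloop
  endfacet
  facet normal 0.4722 -0.8815 0.0000
    outer loop
      vertex 6.0 0.1 0.0
      vertex 8.8 1.6 15.1
      vertex 6.0 0.1 15.1
    endloop
  endfacet
  facet normal 0.8944 -0.4472 0.0000
    outer loop
      vertex 8.8 1.6 0.0
      vertex 10.2 4.4 0.0
      vertex 10.2 4.4 15.1
    endloop
  endfacet
  facet normal 0.8944 -0.4472 0.0000
    outer loop
      vertex 8.8 1.6 0.0
      vertex 10.2 4.4 15.1
      vertex 8.8 1.6 15.1
    endloop
  endfacet
  facet normal 0.9818 0.1900 0.0000
    outer loop
      vertex 10.2 4.4 0.0
      vertex 9.6 7.5 0.0
      vertex 9.6 7.5 15.1
    endloop
  endfacet
  facet normal 0.9818 0.1900 0.0000
    outer loop
      vertex 10.2 4.4 0.0
      vertex 9.6 7.5 15.1
      vertex 10.2 4.4 15.1
    endloop
  endfacet
endsolid part

The G0 Z moves step by Δz≈1.9 mm. Every layer's G1 loop is the same polygon, so the solid is a straight extrusion of it from z=0 to z≈15.1. Closing with flat bottom and top caps and triangulating gives 36 facets — a regular 10-sided prism (a cylinder approximated with 10 flat sides), circumscribed radius ≈ 5.1 mm, height ≈ 15.1 mm.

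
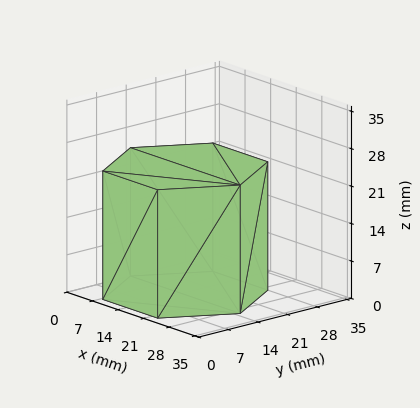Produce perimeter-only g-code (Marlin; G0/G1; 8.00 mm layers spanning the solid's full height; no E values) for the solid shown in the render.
Reading the render: the shape is a regular 6-sided prism (a cylinder approximated with 6 flat sides), circumscribed radius ≈ 15 mm, height ≈ 24 mm (dimensions read to the nearest mm from the axis ticks). For the g-code, the solid's height is divided into equal slices at the stated Δz and each level perimeter traced with G1 moves after a G0 lift.

; perimeter-only toolpath
G21 ; units = mm
G90 ; absolute positioning
G28 ; home
; layer 1
G0 Z8.00
G0 X30.00 Y15.00
G1 X22.50 Y27.99
G1 X7.50 Y27.99
G1 X0.00 Y15.00
G1 X7.50 Y2.01
G1 X22.50 Y2.01
G1 X30.00 Y15.00
; layer 2
G0 Z16.00
G0 X30.00 Y15.00
G1 X22.50 Y27.99
G1 X7.50 Y27.99
G1 X0.00 Y15.00
G1 X7.50 Y2.01
G1 X22.50 Y2.01
G1 X30.00 Y15.00
; layer 3
G0 Z24.00
G0 X30.00 Y15.00
G1 X22.50 Y27.99
G1 X7.50 Y27.99
G1 X0.00 Y15.00
G1 X7.50 Y2.01
G1 X22.50 Y2.01
G1 X30.00 Y15.00
M2 ; end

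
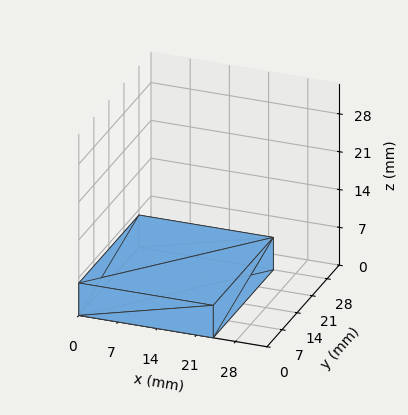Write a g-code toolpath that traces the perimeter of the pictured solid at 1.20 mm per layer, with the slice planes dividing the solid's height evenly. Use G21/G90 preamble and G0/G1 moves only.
Reading the render: the shape is a rectangular box, roughly 24 × 28 mm footprint and 6 mm tall (dimensions read to the nearest mm from the axis ticks). For the g-code, the solid's height is divided into equal slices at the stated Δz and each level perimeter traced with G1 moves after a G0 lift.

; perimeter-only toolpath
G21 ; units = mm
G90 ; absolute positioning
G28 ; home
; layer 1
G0 Z1.20
G0 X0.00 Y0.00
G1 X24.00 Y0.00
G1 X24.00 Y28.00
G1 X0.00 Y28.00
G1 X0.00 Y0.00
; layer 2
G0 Z2.40
G0 X0.00 Y0.00
G1 X24.00 Y0.00
G1 X24.00 Y28.00
G1 X0.00 Y28.00
G1 X0.00 Y0.00
; layer 3
G0 Z3.60
G0 X0.00 Y0.00
G1 X24.00 Y0.00
G1 X24.00 Y28.00
G1 X0.00 Y28.00
G1 X0.00 Y0.00
; layer 4
G0 Z4.80
G0 X0.00 Y0.00
G1 X24.00 Y0.00
G1 X24.00 Y28.00
G1 X0.00 Y28.00
G1 X0.00 Y0.00
; layer 5
G0 Z6.00
G0 X0.00 Y0.00
G1 X24.00 Y0.00
G1 X24.00 Y28.00
G1 X0.00 Y28.00
G1 X0.00 Y0.00
M2 ; end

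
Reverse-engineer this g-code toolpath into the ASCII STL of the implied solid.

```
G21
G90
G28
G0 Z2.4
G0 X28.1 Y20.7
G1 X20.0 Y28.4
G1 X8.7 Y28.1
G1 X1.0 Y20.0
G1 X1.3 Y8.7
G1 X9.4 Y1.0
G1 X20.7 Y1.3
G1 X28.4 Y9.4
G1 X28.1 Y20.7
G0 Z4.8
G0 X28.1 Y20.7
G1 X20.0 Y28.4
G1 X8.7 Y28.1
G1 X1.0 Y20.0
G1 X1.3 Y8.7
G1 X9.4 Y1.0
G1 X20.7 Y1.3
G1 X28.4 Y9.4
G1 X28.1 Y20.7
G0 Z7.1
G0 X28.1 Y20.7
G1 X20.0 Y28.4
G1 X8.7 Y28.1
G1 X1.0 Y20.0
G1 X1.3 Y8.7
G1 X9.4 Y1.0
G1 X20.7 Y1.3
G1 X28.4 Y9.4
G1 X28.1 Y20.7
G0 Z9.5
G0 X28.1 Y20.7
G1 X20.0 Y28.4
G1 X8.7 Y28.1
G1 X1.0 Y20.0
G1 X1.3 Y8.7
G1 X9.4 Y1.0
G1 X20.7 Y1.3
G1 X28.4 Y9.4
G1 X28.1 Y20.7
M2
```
solid part
  facet normal 0.0000 0.0000 -1.0000
    outer loop
      vertex 8.7 28.1 0.0
      vertex 20.0 28.4 0.0
      vertex 28.1 20.7 0.0
    endloop
  endfacet
  facet normal 0.0000 0.0000 -1.0000
    outer loop
      vertex 1.0 20.0 0.0
      vertex 8.7 28.1 0.0
      vertex 28.1 20.7 0.0
    endloop
  endfacet
  facet normal 0.0000 0.0000 -1.0000
    outer loop
      vertex 1.3 8.7 0.0
      vertex 1.0 20.0 0.0
      vertex 28.1 20.7 0.0
    endloop
  endfacet
  facet normal 0.0000 0.0000 -1.0000
    outer loop
      vertex 9.4 1.0 0.0
      vertex 1.3 8.7 0.0
      vertex 28.1 20.7 0.0
    endloop
  endfacet
  facet normal 0.0000 0.0000 -1.0000
    outer loop
      vertex 20.7 1.3 0.0
      vertex 9.4 1.0 0.0
      vertex 28.1 20.7 0.0
    endloop
  endfacet
  facet normal 0.0000 0.0000 -1.0000
    outer loop
      vertex 28.4 9.4 0.0
      vertex 20.7 1.3 0.0
      vertex 28.1 20.7 0.0
    endloop
  endfacet
  facet normal 0.0000 0.0000 1.0000
    outer loop
      vertex 28.1 20.7 9.5
      vertex 20.0 28.4 9.5
      vertex 8.7 28.1 9.5
    endloop
  endfacet
  facet normal 0.0000 0.0000 1.0000
    outer loop
      vertex 28.1 20.7 9.5
      vertex 8.7 28.1 9.5
      vertex 1.0 20.0 9.5
    endloop
  endfacet
  facet normal 0.0000 0.0000 1.0000
    outer loop
      vertex 28.1 20.7 9.5
      vertex 1.0 20.0 9.5
      vertex 1.3 8.7 9.5
    endloop
  endfacet
  facet normal 0.0000 0.0000 1.0000
    outer loop
      vertex 28.1 20.7 9.5
      vertex 1.3 8.7 9.5
      vertex 9.4 1.0 9.5
    endloop
  endfacet
  facet normal 0.0000 0.0000 1.0000
    outer loop
      vertex 28.1 20.7 9.5
      vertex 9.4 1.0 9.5
      vertex 20.7 1.3 9.5
    endloop
  endfacet
  facet normal 0.0000 0.0000 1.0000
    outer loop
      vertex 28.1 20.7 9.5
      vertex 20.7 1.3 9.5
      vertex 28.4 9.4 9.5
    endloop
  endfacet
  facet normal 0.6890 0.7248 0.0000
    outer loop
      vertex 28.1 20.7 0.0
      vertex 20.0 28.4 0.0
      vertex 20.0 28.4 9.5
    endloop
  endfacet
  facet normal 0.6890 0.7248 0.0000
    outer loop
      vertex 28.1 20.7 0.0
      vertex 20.0 28.4 9.5
      vertex 28.1 20.7 9.5
    endloop
  endfacet
  facet normal -0.0265 0.9996 0.0000
    outer loop
      vertex 20.0 28.4 0.0
      vertex 8.7 28.1 0.0
      vertex 8.7 28.1 9.5
    endloop
  endfacet
  facet normal -0.0265 0.9996 0.0000
    outer loop
      vertex 20.0 28.4 0.0
      vertex 8.7 28.1 9.5
      vertex 20.0 28.4 9.5
    endloop
  endfacet
  facet normal -0.7248 0.6890 0.0000
    outer loop
      vertex 8.7 28.1 0.0
      vertex 1.0 20.0 0.0
      vertex 1.0 20.0 9.5
    endloop
  endfacet
  facet normal -0.7248 0.6890 0.0000
    outer loop
      vertex 8.7 28.1 0.0
      vertex 1.0 20.0 9.5
      vertex 8.7 28.1 9.5
    endloop
  endfacet
  facet normal -0.9996 -0.0265 0.0000
    outer loop
      vertex 1.0 20.0 0.0
      vertex 1.3 8.7 0.0
      vertex 1.3 8.7 9.5
    endloop
  endfacet
  facet normal -0.9996 -0.0265 0.0000
    outer loop
      vertex 1.0 20.0 0.0
      vertex 1.3 8.7 9.5
      vertex 1.0 20.0 9.5
    endloop
  endfacet
  facet normal -0.6890 -0.7248 0.0000
    outer loop
      vertex 1.3 8.7 0.0
      vertex 9.4 1.0 0.0
      vertex 9.4 1.0 9.5
    endloop
  endfacet
  facet normal -0.6890 -0.7248 0.0000
    outer loop
      vertex 1.3 8.7 0.0
      vertex 9.4 1.0 9.5
      vertex 1.3 8.7 9.5
    endloop
  endfacet
  facet normal 0.0265 -0.9996 0.0000
    outer loop
      vertex 9.4 1.0 0.0
      vertex 20.7 1.3 0.0
      vertex 20.7 1.3 9.5
    endloop
  endfacet
  facet normal 0.0265 -0.9996 0.0000
    outer loop
      vertex 9.4 1.0 0.0
      vertex 20.7 1.3 9.5
      vertex 9.4 1.0 9.5
    endloop
  endfacet
  facet normal 0.7248 -0.6890 0.0000
    outer loop
      vertex 20.7 1.3 0.0
      vertex 28.4 9.4 0.0
      vertex 28.4 9.4 9.5
    endloop
  endfacet
  facet normal 0.7248 -0.6890 0.0000
    outer loop
      vertex 20.7 1.3 0.0
      vertex 28.4 9.4 9.5
      vertex 20.7 1.3 9.5
    endloop
  endfacet
  facet normal 0.9996 0.0265 0.0000
    outer loop
      vertex 28.4 9.4 0.0
      vertex 28.1 20.7 0.0
      vertex 28.1 20.7 9.5
    endloop
  endfacet
  facet normal 0.9996 0.0265 0.0000
    outer loop
      vertex 28.4 9.4 0.0
      vertex 28.1 20.7 9.5
      vertex 28.4 9.4 9.5
    endloop
  endfacet
endsolid part

The G0 Z moves step by Δz≈2.4 mm. Every layer's G1 loop is the same polygon, so the solid is a straight extrusion of it from z=0 to z≈9.5. Closing with flat bottom and top caps and triangulating gives 28 facets — a regular 8-sided prism (a cylinder approximated with 8 flat sides), circumscribed radius ≈ 14.7 mm, height ≈ 9.5 mm.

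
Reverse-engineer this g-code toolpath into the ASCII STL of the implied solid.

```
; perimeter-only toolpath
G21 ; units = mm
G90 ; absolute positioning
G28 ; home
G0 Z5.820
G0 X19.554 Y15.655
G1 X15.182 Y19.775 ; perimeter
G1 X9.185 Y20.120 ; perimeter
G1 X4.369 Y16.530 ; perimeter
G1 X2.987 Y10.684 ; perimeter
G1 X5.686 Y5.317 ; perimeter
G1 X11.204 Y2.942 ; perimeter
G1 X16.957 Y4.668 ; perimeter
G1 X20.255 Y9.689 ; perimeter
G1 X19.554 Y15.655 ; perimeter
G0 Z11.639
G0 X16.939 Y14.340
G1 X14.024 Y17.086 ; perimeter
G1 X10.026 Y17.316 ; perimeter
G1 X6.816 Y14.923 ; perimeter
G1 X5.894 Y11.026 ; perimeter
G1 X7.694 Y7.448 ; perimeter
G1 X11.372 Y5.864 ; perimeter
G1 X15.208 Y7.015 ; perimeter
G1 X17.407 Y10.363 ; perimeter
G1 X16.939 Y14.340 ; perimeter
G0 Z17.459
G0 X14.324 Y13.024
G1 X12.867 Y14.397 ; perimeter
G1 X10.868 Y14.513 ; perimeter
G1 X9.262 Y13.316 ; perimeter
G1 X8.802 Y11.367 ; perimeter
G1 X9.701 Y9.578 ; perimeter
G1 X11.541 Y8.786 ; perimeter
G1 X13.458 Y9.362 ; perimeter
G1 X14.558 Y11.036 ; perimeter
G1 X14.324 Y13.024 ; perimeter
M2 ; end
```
solid part
  facet normal 0.0000 0.0000 -1.0000
    outer loop
      vertex 8.344 22.924 0.000
      vertex 16.340 22.463 0.000
      vertex 22.169 16.971 0.000
    endloop
  endfacet
  facet normal 0.0000 0.0000 -1.0000
    outer loop
      vertex 1.922 18.137 0.000
      vertex 8.344 22.924 0.000
      vertex 22.169 16.971 0.000
    endloop
  endfacet
  facet normal 0.0000 0.0000 -1.0000
    outer loop
      vertex 0.080 10.342 0.000
      vertex 1.922 18.137 0.000
      vertex 22.169 16.971 0.000
    endloop
  endfacet
  facet normal 0.0000 0.0000 -1.0000
    outer loop
      vertex 3.679 3.187 0.000
      vertex 0.080 10.342 0.000
      vertex 22.169 16.971 0.000
    endloop
  endfacet
  facet normal 0.0000 0.0000 -1.0000
    outer loop
      vertex 11.036 0.019 0.000
      vertex 3.679 3.187 0.000
      vertex 22.169 16.971 0.000
    endloop
  endfacet
  facet normal 0.0000 0.0000 -1.0000
    outer loop
      vertex 18.707 2.321 0.000
      vertex 11.036 0.019 0.000
      vertex 22.169 16.971 0.000
    endloop
  endfacet
  facet normal 0.0000 0.0000 -1.0000
    outer loop
      vertex 23.104 9.016 0.000
      vertex 18.707 2.321 0.000
      vertex 22.169 16.971 0.000
    endloop
  endfacet
  facet normal 0.6200 0.6580 0.4273
    outer loop
      vertex 22.169 16.971 0.000
      vertex 16.340 22.463 0.000
      vertex 11.709 11.709 23.279
    endloop
  endfacet
  facet normal 0.0520 0.9026 0.4273
    outer loop
      vertex 16.340 22.463 0.000
      vertex 8.344 22.924 0.000
      vertex 11.709 11.709 23.279
    endloop
  endfacet
  facet normal -0.5403 0.7249 0.4273
    outer loop
      vertex 8.344 22.924 0.000
      vertex 1.922 18.137 0.000
      vertex 11.709 11.709 23.279
    endloop
  endfacet
  facet normal -0.8799 0.2079 0.4273
    outer loop
      vertex 1.922 18.137 0.000
      vertex 0.080 10.342 0.000
      vertex 11.709 11.709 23.279
    endloop
  endfacet
  facet normal -0.8077 -0.4063 0.4273
    outer loop
      vertex 0.080 10.342 0.000
      vertex 3.679 3.187 0.000
      vertex 11.709 11.709 23.279
    endloop
  endfacet
  facet normal -0.3576 -0.8304 0.4273
    outer loop
      vertex 3.679 3.187 0.000
      vertex 11.036 0.019 0.000
      vertex 11.709 11.709 23.279
    endloop
  endfacet
  facet normal 0.2599 -0.8659 0.4273
    outer loop
      vertex 11.036 0.019 0.000
      vertex 18.707 2.321 0.000
      vertex 11.709 11.709 23.279
    endloop
  endfacet
  facet normal 0.7557 -0.4963 0.4273
    outer loop
      vertex 18.707 2.321 0.000
      vertex 23.104 9.016 0.000
      vertex 11.709 11.709 23.279
    endloop
  endfacet
  facet normal 0.8979 0.1055 0.4273
    outer loop
      vertex 23.104 9.016 0.000
      vertex 22.169 16.971 0.000
      vertex 11.709 11.709 23.279
    endloop
  endfacet
endsolid part

The G0 Z moves step by Δz≈5.820 mm. The G1 loops shrink linearly with z, so the solid tapers from its base footprint up to z≈23.3. Closing with a flat bottom cap and the tapered top and triangulating gives 16 facets — a regular 9-sided pyramid, base circumscribed radius ≈ 11.7 mm, apex at z ≈ 23.3 mm.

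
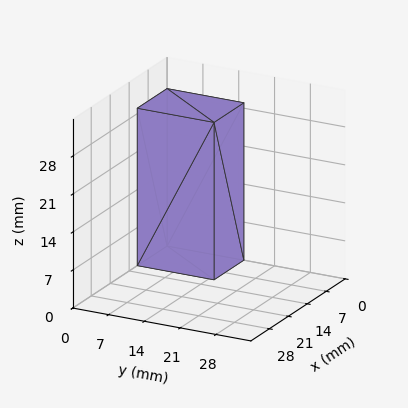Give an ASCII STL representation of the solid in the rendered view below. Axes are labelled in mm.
Reading the render: the shape is a rectangular box, roughly 11 × 15 mm footprint and 29 mm tall (dimensions read to the nearest mm from the axis ticks). For the STL, each face is triangulated and given an outward normal.

solid part
  facet normal 0.0000 0.0000 -1.0000
    outer loop
      vertex 11.000 15.000 0.000
      vertex 11.000 0.000 0.000
      vertex 0.000 0.000 0.000
    endloop
  endfacet
  facet normal 0.0000 0.0000 -1.0000
    outer loop
      vertex 0.000 15.000 0.000
      vertex 11.000 15.000 0.000
      vertex 0.000 0.000 0.000
    endloop
  endfacet
  facet normal 0.0000 0.0000 1.0000
    outer loop
      vertex 0.000 0.000 29.000
      vertex 11.000 0.000 29.000
      vertex 11.000 15.000 29.000
    endloop
  endfacet
  facet normal 0.0000 0.0000 1.0000
    outer loop
      vertex 0.000 0.000 29.000
      vertex 11.000 15.000 29.000
      vertex 0.000 15.000 29.000
    endloop
  endfacet
  facet normal 0.0000 -1.0000 0.0000
    outer loop
      vertex 0.000 0.000 0.000
      vertex 11.000 0.000 0.000
      vertex 11.000 0.000 29.000
    endloop
  endfacet
  facet normal 0.0000 -1.0000 0.0000
    outer loop
      vertex 0.000 0.000 0.000
      vertex 11.000 0.000 29.000
      vertex 0.000 0.000 29.000
    endloop
  endfacet
  facet normal 0.0000 1.0000 0.0000
    outer loop
      vertex 11.000 15.000 29.000
      vertex 11.000 15.000 0.000
      vertex 0.000 15.000 0.000
    endloop
  endfacet
  facet normal 0.0000 1.0000 0.0000
    outer loop
      vertex 0.000 15.000 29.000
      vertex 11.000 15.000 29.000
      vertex 0.000 15.000 0.000
    endloop
  endfacet
  facet normal -1.0000 0.0000 0.0000
    outer loop
      vertex 0.000 15.000 29.000
      vertex 0.000 15.000 0.000
      vertex 0.000 0.000 0.000
    endloop
  endfacet
  facet normal -1.0000 0.0000 0.0000
    outer loop
      vertex 0.000 0.000 29.000
      vertex 0.000 15.000 29.000
      vertex 0.000 0.000 0.000
    endloop
  endfacet
  facet normal 1.0000 0.0000 0.0000
    outer loop
      vertex 11.000 0.000 0.000
      vertex 11.000 15.000 0.000
      vertex 11.000 15.000 29.000
    endloop
  endfacet
  facet normal 1.0000 0.0000 0.0000
    outer loop
      vertex 11.000 0.000 0.000
      vertex 11.000 15.000 29.000
      vertex 11.000 0.000 29.000
    endloop
  endfacet
endsolid part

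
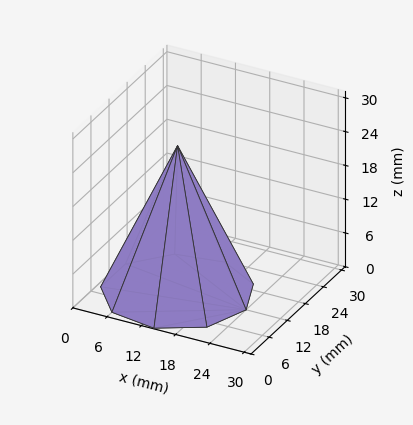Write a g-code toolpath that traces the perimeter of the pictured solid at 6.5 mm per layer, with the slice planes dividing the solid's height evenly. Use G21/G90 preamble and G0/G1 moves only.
Reading the render: the shape is a regular 9-sided pyramid, base circumscribed radius ≈ 12 mm, apex at z ≈ 26 mm (dimensions read to the nearest mm from the axis ticks). For the g-code, the solid's height is divided into equal slices at the stated Δz and each level perimeter traced with G1 moves after a G0 lift.

; perimeter-only toolpath
G21 ; units = mm
G90 ; absolute positioning
G28 ; home
; layer 1
G0 Z6.5
G0 X21.0 Y12.0
G1 X18.9 Y17.8
G1 X13.6 Y20.9
G1 X7.5 Y19.8
G1 X3.5 Y15.1
G1 X3.5 Y8.9
G1 X7.5 Y4.2
G1 X13.6 Y3.1
G1 X18.9 Y6.2
G1 X21.0 Y12.0
; layer 2
G0 Z13.0
G0 X18.0 Y12.0
G1 X16.6 Y15.8
G1 X13.1 Y17.9
G1 X9.0 Y17.2
G1 X6.3 Y14.1
G1 X6.3 Y9.9
G1 X9.0 Y6.8
G1 X13.1 Y6.1
G1 X16.6 Y8.2
G1 X18.0 Y12.0
; layer 3
G0 Z19.5
G0 X15.0 Y12.0
G1 X14.3 Y13.9
G1 X12.5 Y14.9
G1 X10.5 Y14.6
G1 X9.2 Y13.0
G1 X9.2 Y11.0
G1 X10.5 Y9.4
G1 X12.5 Y9.1
G1 X14.3 Y10.1
G1 X15.0 Y12.0
M2 ; end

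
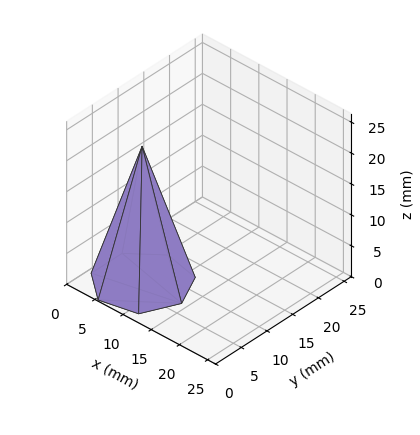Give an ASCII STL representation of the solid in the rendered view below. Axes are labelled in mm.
Reading the render: the shape is a regular 7-sided pyramid, base circumscribed radius ≈ 7 mm, apex at z ≈ 22 mm (dimensions read to the nearest mm from the axis ticks). For the STL, each face is triangulated and given an outward normal.

solid part
  facet normal 0.0000 0.0000 -1.0000
    outer loop
      vertex 5.4 13.8 0.0
      vertex 11.4 12.5 0.0
      vertex 14.0 7.0 0.0
    endloop
  endfacet
  facet normal 0.0000 0.0000 -1.0000
    outer loop
      vertex 0.7 10.0 0.0
      vertex 5.4 13.8 0.0
      vertex 14.0 7.0 0.0
    endloop
  endfacet
  facet normal 0.0000 0.0000 -1.0000
    outer loop
      vertex 0.7 4.0 0.0
      vertex 0.7 10.0 0.0
      vertex 14.0 7.0 0.0
    endloop
  endfacet
  facet normal 0.0000 0.0000 -1.0000
    outer loop
      vertex 5.4 0.2 0.0
      vertex 0.7 4.0 0.0
      vertex 14.0 7.0 0.0
    endloop
  endfacet
  facet normal 0.0000 0.0000 -1.0000
    outer loop
      vertex 11.4 1.5 0.0
      vertex 5.4 0.2 0.0
      vertex 14.0 7.0 0.0
    endloop
  endfacet
  facet normal 0.8688 0.4107 0.2764
    outer loop
      vertex 14.0 7.0 0.0
      vertex 11.4 12.5 0.0
      vertex 7.0 7.0 22.0
    endloop
  endfacet
  facet normal 0.2036 0.9395 0.2756
    outer loop
      vertex 11.4 12.5 0.0
      vertex 5.4 13.8 0.0
      vertex 7.0 7.0 22.0
    endloop
  endfacet
  facet normal -0.6045 0.7476 0.2750
    outer loop
      vertex 5.4 13.8 0.0
      vertex 0.7 10.0 0.0
      vertex 7.0 7.0 22.0
    endloop
  endfacet
  facet normal -0.9614 0.0000 0.2753
    outer loop
      vertex 0.7 10.0 0.0
      vertex 0.7 4.0 0.0
      vertex 7.0 7.0 22.0
    endloop
  endfacet
  facet normal -0.6045 -0.7476 0.2750
    outer loop
      vertex 0.7 4.0 0.0
      vertex 5.4 0.2 0.0
      vertex 7.0 7.0 22.0
    endloop
  endfacet
  facet normal 0.2036 -0.9395 0.2756
    outer loop
      vertex 5.4 0.2 0.0
      vertex 11.4 1.5 0.0
      vertex 7.0 7.0 22.0
    endloop
  endfacet
  facet normal 0.8688 -0.4107 0.2764
    outer loop
      vertex 11.4 1.5 0.0
      vertex 14.0 7.0 0.0
      vertex 7.0 7.0 22.0
    endloop
  endfacet
endsolid part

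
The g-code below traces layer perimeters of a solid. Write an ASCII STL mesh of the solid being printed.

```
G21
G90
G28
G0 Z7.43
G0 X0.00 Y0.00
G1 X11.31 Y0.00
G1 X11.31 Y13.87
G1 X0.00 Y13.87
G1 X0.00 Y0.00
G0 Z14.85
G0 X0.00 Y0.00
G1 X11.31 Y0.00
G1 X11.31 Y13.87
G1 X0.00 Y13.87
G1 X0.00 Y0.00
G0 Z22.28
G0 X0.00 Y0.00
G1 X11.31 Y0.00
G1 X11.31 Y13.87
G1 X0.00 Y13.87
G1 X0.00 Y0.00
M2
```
solid part
  facet normal 0.0000 0.0000 -1.0000
    outer loop
      vertex 11.31 13.87 0.00
      vertex 11.31 0.00 0.00
      vertex 0.00 0.00 0.00
    endloop
  endfacet
  facet normal 0.0000 0.0000 -1.0000
    outer loop
      vertex 0.00 13.87 0.00
      vertex 11.31 13.87 0.00
      vertex 0.00 0.00 0.00
    endloop
  endfacet
  facet normal 0.0000 0.0000 1.0000
    outer loop
      vertex 0.00 0.00 22.28
      vertex 11.31 0.00 22.28
      vertex 11.31 13.87 22.28
    endloop
  endfacet
  facet normal 0.0000 0.0000 1.0000
    outer loop
      vertex 0.00 0.00 22.28
      vertex 11.31 13.87 22.28
      vertex 0.00 13.87 22.28
    endloop
  endfacet
  facet normal 0.0000 -1.0000 0.0000
    outer loop
      vertex 0.00 0.00 0.00
      vertex 11.31 0.00 0.00
      vertex 11.31 0.00 22.28
    endloop
  endfacet
  facet normal 0.0000 -1.0000 0.0000
    outer loop
      vertex 0.00 0.00 0.00
      vertex 11.31 0.00 22.28
      vertex 0.00 0.00 22.28
    endloop
  endfacet
  facet normal 0.0000 1.0000 0.0000
    outer loop
      vertex 11.31 13.87 22.28
      vertex 11.31 13.87 0.00
      vertex 0.00 13.87 0.00
    endloop
  endfacet
  facet normal 0.0000 1.0000 0.0000
    outer loop
      vertex 0.00 13.87 22.28
      vertex 11.31 13.87 22.28
      vertex 0.00 13.87 0.00
    endloop
  endfacet
  facet normal -1.0000 0.0000 0.0000
    outer loop
      vertex 0.00 13.87 22.28
      vertex 0.00 13.87 0.00
      vertex 0.00 0.00 0.00
    endloop
  endfacet
  facet normal -1.0000 0.0000 0.0000
    outer loop
      vertex 0.00 0.00 22.28
      vertex 0.00 13.87 22.28
      vertex 0.00 0.00 0.00
    endloop
  endfacet
  facet normal 1.0000 0.0000 0.0000
    outer loop
      vertex 11.31 0.00 0.00
      vertex 11.31 13.87 0.00
      vertex 11.31 13.87 22.28
    endloop
  endfacet
  facet normal 1.0000 0.0000 0.0000
    outer loop
      vertex 11.31 0.00 0.00
      vertex 11.31 13.87 22.28
      vertex 11.31 0.00 22.28
    endloop
  endfacet
endsolid part

The G0 Z moves step by Δz≈7.43 mm. Every layer's G1 loop is the same polygon, so the solid is a straight extrusion of it from z=0 to z≈22.3. Closing with flat bottom and top caps and triangulating gives 12 facets — a rectangular box, roughly 11.3 × 13.9 mm footprint and 22.3 mm tall.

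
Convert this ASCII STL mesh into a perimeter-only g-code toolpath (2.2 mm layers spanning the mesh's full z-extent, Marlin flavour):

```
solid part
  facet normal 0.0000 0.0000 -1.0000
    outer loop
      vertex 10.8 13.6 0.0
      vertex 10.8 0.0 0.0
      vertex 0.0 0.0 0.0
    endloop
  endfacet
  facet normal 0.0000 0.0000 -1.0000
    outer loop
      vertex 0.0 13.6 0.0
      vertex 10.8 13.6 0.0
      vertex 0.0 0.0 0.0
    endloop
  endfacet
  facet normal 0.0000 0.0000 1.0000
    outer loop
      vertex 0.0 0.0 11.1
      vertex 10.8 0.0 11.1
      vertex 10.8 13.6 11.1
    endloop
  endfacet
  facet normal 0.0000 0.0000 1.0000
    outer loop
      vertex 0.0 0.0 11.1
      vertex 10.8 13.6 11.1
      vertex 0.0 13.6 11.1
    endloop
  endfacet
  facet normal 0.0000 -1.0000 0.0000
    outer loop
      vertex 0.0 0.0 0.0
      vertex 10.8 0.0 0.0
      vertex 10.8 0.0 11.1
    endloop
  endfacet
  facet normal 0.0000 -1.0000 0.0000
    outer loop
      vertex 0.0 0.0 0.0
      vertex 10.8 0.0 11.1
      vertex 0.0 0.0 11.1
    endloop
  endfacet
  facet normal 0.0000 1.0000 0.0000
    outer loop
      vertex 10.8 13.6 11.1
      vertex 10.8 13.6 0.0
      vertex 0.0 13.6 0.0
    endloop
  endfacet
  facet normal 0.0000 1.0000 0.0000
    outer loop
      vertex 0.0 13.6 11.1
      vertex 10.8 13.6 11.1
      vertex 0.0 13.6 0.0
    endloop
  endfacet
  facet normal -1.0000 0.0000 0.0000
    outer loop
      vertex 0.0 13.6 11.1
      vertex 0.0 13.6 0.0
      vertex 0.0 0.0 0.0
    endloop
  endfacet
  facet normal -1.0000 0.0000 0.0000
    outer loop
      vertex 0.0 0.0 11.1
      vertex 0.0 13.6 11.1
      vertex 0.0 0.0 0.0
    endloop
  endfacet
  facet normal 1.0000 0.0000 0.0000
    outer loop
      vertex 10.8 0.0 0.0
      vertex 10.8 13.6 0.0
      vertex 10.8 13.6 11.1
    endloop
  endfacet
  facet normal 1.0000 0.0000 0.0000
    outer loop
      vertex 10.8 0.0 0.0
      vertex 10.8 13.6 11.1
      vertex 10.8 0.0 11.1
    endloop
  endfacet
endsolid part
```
; perimeter-only toolpath
G21 ; units = mm
G90 ; absolute positioning
G28 ; home
; layer 1
G0 Z2.2
G0 X0.0 Y0.0
G1 X10.8 Y0.0
G1 X10.8 Y13.6
G1 X0.0 Y13.6
G1 X0.0 Y0.0
; layer 2
G0 Z4.4
G0 X0.0 Y0.0
G1 X10.8 Y0.0
G1 X10.8 Y13.6
G1 X0.0 Y13.6
G1 X0.0 Y0.0
; layer 3
G0 Z6.7
G0 X0.0 Y0.0
G1 X10.8 Y0.0
G1 X10.8 Y13.6
G1 X0.0 Y13.6
G1 X0.0 Y0.0
; layer 4
G0 Z8.9
G0 X0.0 Y0.0
G1 X10.8 Y0.0
G1 X10.8 Y13.6
G1 X0.0 Y13.6
G1 X0.0 Y0.0
; layer 5
G0 Z11.1
G0 X0.0 Y0.0
G1 X10.8 Y0.0
G1 X10.8 Y13.6
G1 X0.0 Y13.6
G1 X0.0 Y0.0
M2 ; end

The solid is a rectangular box, roughly 10.8 × 13.6 mm footprint and 11.1 mm tall. Slicing at Δz = 2.2 mm — 5 equal slices spanning the solid's height, so layer i sits at z = i·h/5 — gives 5 non-empty perimeters. Each is a 4-segment closed polygon; G0 lifts to the layer z and rapids to the start vertex, then G1 traces the edges.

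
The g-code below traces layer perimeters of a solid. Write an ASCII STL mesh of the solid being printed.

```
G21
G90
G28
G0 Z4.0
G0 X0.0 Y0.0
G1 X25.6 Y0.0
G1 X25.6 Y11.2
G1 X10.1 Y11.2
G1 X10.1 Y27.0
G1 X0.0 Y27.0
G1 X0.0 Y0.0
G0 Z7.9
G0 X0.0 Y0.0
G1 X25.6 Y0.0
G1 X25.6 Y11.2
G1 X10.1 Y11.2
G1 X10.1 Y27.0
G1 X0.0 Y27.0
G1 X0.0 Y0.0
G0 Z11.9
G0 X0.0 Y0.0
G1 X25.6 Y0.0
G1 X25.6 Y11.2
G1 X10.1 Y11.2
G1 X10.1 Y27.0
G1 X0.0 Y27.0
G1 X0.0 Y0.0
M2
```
solid part
  facet normal 0.0000 0.0000 -1.0000
    outer loop
      vertex 25.6 11.2 0.0
      vertex 25.6 0.0 0.0
      vertex 0.0 0.0 0.0
    endloop
  endfacet
  facet normal 0.0000 0.0000 -1.0000
    outer loop
      vertex 10.1 11.2 0.0
      vertex 25.6 11.2 0.0
      vertex 0.0 0.0 0.0
    endloop
  endfacet
  facet normal 0.0000 0.0000 -1.0000
    outer loop
      vertex 10.1 27.0 0.0
      vertex 10.1 11.2 0.0
      vertex 0.0 0.0 0.0
    endloop
  endfacet
  facet normal 0.0000 0.0000 -1.0000
    outer loop
      vertex 0.0 27.0 0.0
      vertex 10.1 27.0 0.0
      vertex 0.0 0.0 0.0
    endloop
  endfacet
  facet normal 0.0000 0.0000 1.0000
    outer loop
      vertex 0.0 0.0 11.9
      vertex 25.6 0.0 11.9
      vertex 25.6 11.2 11.9
    endloop
  endfacet
  facet normal 0.0000 0.0000 1.0000
    outer loop
      vertex 0.0 0.0 11.9
      vertex 25.6 11.2 11.9
      vertex 10.1 11.2 11.9
    endloop
  endfacet
  facet normal 0.0000 0.0000 1.0000
    outer loop
      vertex 0.0 0.0 11.9
      vertex 10.1 11.2 11.9
      vertex 10.1 27.0 11.9
    endloop
  endfacet
  facet normal 0.0000 0.0000 1.0000
    outer loop
      vertex 0.0 0.0 11.9
      vertex 10.1 27.0 11.9
      vertex 0.0 27.0 11.9
    endloop
  endfacet
  facet normal 0.0000 -1.0000 0.0000
    outer loop
      vertex 0.0 0.0 0.0
      vertex 25.6 0.0 0.0
      vertex 25.6 0.0 11.9
    endloop
  endfacet
  facet normal 0.0000 -1.0000 0.0000
    outer loop
      vertex 0.0 0.0 0.0
      vertex 25.6 0.0 11.9
      vertex 0.0 0.0 11.9
    endloop
  endfacet
  facet normal 1.0000 0.0000 0.0000
    outer loop
      vertex 25.6 0.0 0.0
      vertex 25.6 11.2 0.0
      vertex 25.6 11.2 11.9
    endloop
  endfacet
  facet normal 1.0000 0.0000 0.0000
    outer loop
      vertex 25.6 0.0 0.0
      vertex 25.6 11.2 11.9
      vertex 25.6 0.0 11.9
    endloop
  endfacet
  facet normal 0.0000 1.0000 0.0000
    outer loop
      vertex 25.6 11.2 0.0
      vertex 10.1 11.2 0.0
      vertex 10.1 11.2 11.9
    endloop
  endfacet
  facet normal 0.0000 1.0000 0.0000
    outer loop
      vertex 25.6 11.2 0.0
      vertex 10.1 11.2 11.9
      vertex 25.6 11.2 11.9
    endloop
  endfacet
  facet normal 1.0000 0.0000 0.0000
    outer loop
      vertex 10.1 11.2 0.0
      vertex 10.1 27.0 0.0
      vertex 10.1 27.0 11.9
    endloop
  endfacet
  facet normal 1.0000 0.0000 0.0000
    outer loop
      vertex 10.1 11.2 0.0
      vertex 10.1 27.0 11.9
      vertex 10.1 11.2 11.9
    endloop
  endfacet
  facet normal 0.0000 1.0000 0.0000
    outer loop
      vertex 10.1 27.0 0.0
      vertex 0.0 27.0 0.0
      vertex 0.0 27.0 11.9
    endloop
  endfacet
  facet normal 0.0000 1.0000 0.0000
    outer loop
      vertex 10.1 27.0 0.0
      vertex 0.0 27.0 11.9
      vertex 10.1 27.0 11.9
    endloop
  endfacet
  facet normal -1.0000 0.0000 0.0000
    outer loop
      vertex 0.0 27.0 0.0
      vertex 0.0 0.0 0.0
      vertex 0.0 0.0 11.9
    endloop
  endfacet
  facet normal -1.0000 0.0000 0.0000
    outer loop
      vertex 0.0 27.0 0.0
      vertex 0.0 0.0 11.9
      vertex 0.0 27.0 11.9
    endloop
  endfacet
endsolid part

The G0 Z moves step by Δz≈4.0 mm. Every layer's G1 loop is the same polygon, so the solid is a straight extrusion of it from z=0 to z≈11.9. Closing with flat bottom and top caps and triangulating gives 20 facets — an L-shaped prism: outer 25.6 × 27 mm, arm thicknesses ≈ 11.2 mm (horizontal) and 10.1 mm (vertical), extruded 11.9 mm in z.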